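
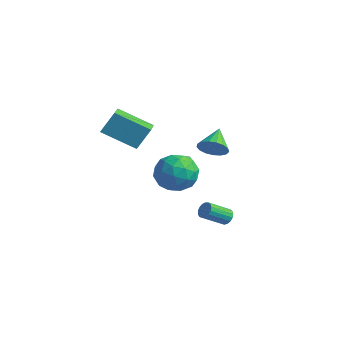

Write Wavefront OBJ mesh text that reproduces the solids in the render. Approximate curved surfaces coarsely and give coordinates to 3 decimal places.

v -3.214 -1.578 0.804
v -2.951 -0.862 2.002
v -4.234 -0.539 0.406
v -3.972 0.178 1.603
v -1.708 -0.478 -0.183
v -1.446 0.239 1.014
v -2.729 0.562 -0.582
v -2.466 1.278 0.616
v 2.594 1.67 -4.034
v 2.768 1.899 -3.624
v 2.44 0.739 -2.837
v 2.266 0.51 -3.246
v 2.537 1.96 -3.63
v 2.208 0.8 -2.843
v 2.318 1.955 -3.729
v 1.99 0.795 -2.941
v 2.164 1.885 -3.897
v 1.835 0.724 -3.11
v 2.107 1.765 -4.097
v 1.779 0.605 -3.309
v 2.162 1.624 -4.282
v 1.834 0.464 -3.494
v 2.317 1.493 -4.41
v 1.988 0.333 -3.623
v 2.534 1.403 -4.452
v 2.206 0.243 -3.665
v 2.766 1.374 -4.398
v 2.437 0.214 -3.611
v 2.958 1.413 -4.261
v 2.63 0.253 -3.474
v 3.066 1.511 -4.072
v 2.738 0.351 -3.284
v 3.067 1.645 -3.873
v 2.739 0.485 -3.086
v 2.959 1.785 -3.712
v 2.631 0.625 -2.925
v -3.305 4.192 -3.571
v -2.844 3.983 -3.788
v -3.575 2.848 -2.849
v -2.769 4.146 -3.457
v -2.944 4.33 -3.18
v -3.288 4.45 -3.086
v -3.64 4.449 -3.219
v -3.835 4.328 -3.517
v -3.782 4.143 -3.841
v -3.505 3.982 -4.038
v -3.135 3.918 -4.017
v 3.06 -1.503 1.571
v 4.018 -1.685 0.929
v 2.002 -2.275 0.211
v 2.96 -2.457 -0.431
v 2.789 -3.068 0.549
v 3.443 -2.591 1.39
v 2.577 -1.369 -0.25
v 3.231 -0.892 0.591
v 3.719 -1.603 -0.196
v 3.85 -2.652 0.298
v 2.17 -1.308 0.842
v 2.301 -2.357 1.336
v 3.632 -1.526 1.37
v 2.388 -2.434 -0.23
v 2.288 -2.793 0.346
v 2.851 -2.9 -0.031
v 3.294 -2.058 1.64
v 3.857 -2.166 1.263
v 3.135 -2.978 1.039
v 2.163 -1.794 -0.123
v 2.726 -1.902 -0.5
v 3.169 -1.06 1.171
v 3.732 -1.167 0.794
v 2.885 -0.982 0.101
v 4.019 -1.585 0.331
v 3.397 -2.039 -0.469
v 3.173 -1.399 -0.362
v 3.557 -1.119 0.132
v 4.096 -2.202 0.621
v 3.474 -2.655 -0.178
v 3.374 -3.014 0.398
v 3.758 -2.734 0.892
v 3.921 -2.153 -0.04
v 2.546 -1.305 1.318
v 1.924 -1.758 0.519
v 2.262 -1.226 0.248
v 2.646 -0.946 0.742
v 2.623 -1.921 1.609
v 2.001 -2.375 0.809
v 2.463 -2.841 1.008
v 2.847 -2.561 1.502
v 2.099 -1.807 1.18
v 1.025 2.151 0.015
v 1.758 2.5 0.188
v 0.335 3.209 0.805
v 1.646 2.678 -0.148
v 1.391 2.736 -0.448
v 1.052 2.66 -0.641
v 0.708 2.467 -0.684
v 0.436 2.202 -0.568
v 0.299 1.925 -0.317
v 0.328 1.7 0.009
v 0.518 1.579 0.336
v 0.823 1.589 0.59
v 1.175 1.727 0.712
v 1.492 1.963 0.674
v 1.703 2.242 0.485
f 2 4 1
f 5 2 1
f 1 4 3
f 3 5 1
f 2 8 4
f 6 2 5
f 6 8 2
f 4 8 3
f 7 5 3
f 3 8 7
f 7 6 5
f 8 6 7
f 10 9 13
f 10 13 11
f 11 13 14
f 11 14 12
f 13 9 15
f 13 15 14
f 14 15 16
f 14 16 12
f 15 9 17
f 15 17 16
f 16 17 18
f 16 18 12
f 17 9 19
f 17 19 18
f 18 19 20
f 18 20 12
f 19 9 21
f 19 21 20
f 20 21 22
f 20 22 12
f 21 9 23
f 21 23 22
f 22 23 24
f 22 24 12
f 23 9 25
f 23 25 24
f 24 25 26
f 24 26 12
f 25 9 27
f 25 27 26
f 26 27 28
f 26 28 12
f 27 9 29
f 27 29 28
f 28 29 30
f 28 30 12
f 29 9 31
f 29 31 30
f 30 31 32
f 30 32 12
f 31 9 33
f 31 33 32
f 32 33 34
f 32 34 12
f 33 9 35
f 33 35 34
f 34 35 36
f 34 36 12
f 35 9 10
f 35 10 36
f 36 10 11
f 36 11 12
f 38 37 40
f 38 40 39
f 40 37 41
f 40 41 39
f 41 37 42
f 41 42 39
f 42 37 43
f 42 43 39
f 43 37 44
f 43 44 39
f 44 37 45
f 44 45 39
f 45 37 46
f 45 46 39
f 46 37 47
f 46 47 39
f 47 37 38
f 47 38 39
f 48 85 64
f 85 59 88
f 64 88 53
f 85 88 64
f 48 64 60
f 64 53 65
f 60 65 49
f 64 65 60
f 48 60 69
f 60 49 70
f 69 70 55
f 60 70 69
f 48 69 81
f 69 55 84
f 81 84 58
f 69 84 81
f 48 81 85
f 81 58 89
f 85 89 59
f 81 89 85
f 49 65 76
f 65 53 79
f 76 79 57
f 65 79 76
f 53 88 66
f 88 59 87
f 66 87 52
f 88 87 66
f 59 89 86
f 89 58 82
f 86 82 50
f 89 82 86
f 58 84 83
f 84 55 71
f 83 71 54
f 84 71 83
f 55 70 75
f 70 49 72
f 75 72 56
f 70 72 75
f 51 77 63
f 77 57 78
f 63 78 52
f 77 78 63
f 51 63 61
f 63 52 62
f 61 62 50
f 63 62 61
f 51 61 68
f 61 50 67
f 68 67 54
f 61 67 68
f 51 68 73
f 68 54 74
f 73 74 56
f 68 74 73
f 51 73 77
f 73 56 80
f 77 80 57
f 73 80 77
f 52 78 66
f 78 57 79
f 66 79 53
f 78 79 66
f 50 62 86
f 62 52 87
f 86 87 59
f 62 87 86
f 54 67 83
f 67 50 82
f 83 82 58
f 67 82 83
f 56 74 75
f 74 54 71
f 75 71 55
f 74 71 75
f 57 80 76
f 80 56 72
f 76 72 49
f 80 72 76
f 91 90 93
f 91 93 92
f 93 90 94
f 93 94 92
f 94 90 95
f 94 95 92
f 95 90 96
f 95 96 92
f 96 90 97
f 96 97 92
f 97 90 98
f 97 98 92
f 98 90 99
f 98 99 92
f 99 90 100
f 99 100 92
f 100 90 101
f 100 101 92
f 101 90 102
f 101 102 92
f 102 90 103
f 102 103 92
f 103 90 104
f 103 104 92
f 104 90 91
f 104 91 92



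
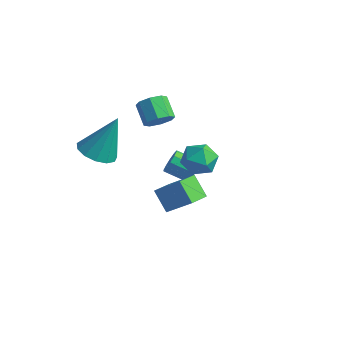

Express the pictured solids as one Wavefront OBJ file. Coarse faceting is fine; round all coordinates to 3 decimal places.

v 0.169 2.476 -2.739
v 0.487 2.395 -2.178
v -0.551 1.903 -1.66
v -0.869 1.984 -2.221
v 0.318 2.759 -2.173
v -0.72 2.267 -1.655
v 0.091 3.015 -2.384
v -0.947 2.523 -1.866
v -0.106 3.065 -2.731
v -1.144 2.573 -2.213
v -0.198 2.89 -3.081
v -1.236 2.398 -2.562
v -0.149 2.557 -3.3
v -1.187 2.065 -2.782
v 0.02 2.193 -3.305
v -1.018 1.701 -2.787
v 0.247 1.937 -3.094
v -0.791 1.445 -2.576
v 0.444 1.887 -2.747
v -0.594 1.395 -2.229
v 0.536 2.062 -2.398
v -0.502 1.57 -1.879
v 0.514 -0.286 2.729
v 0.933 0.258 2.911
v 0.085 0.689 3.574
v -0.334 0.146 3.391
v 0.639 0.362 2.466
v -0.21 0.794 3.129
v 0.272 0.087 2.175
v -0.577 0.519 2.838
v 0.046 -0.406 2.208
v -0.802 0.025 2.871
v 0.095 -0.829 2.546
v -0.753 -0.398 3.209
v 0.39 -0.934 2.991
v -0.459 -0.502 3.654
v 0.757 -0.659 3.282
v -0.092 -0.227 3.945
v 0.982 -0.165 3.249
v 0.134 0.266 3.912
v 2.628 0.724 0.685
v 3.196 0.494 1.35
v 1.904 -0.534 0.87
v 2.472 -0.764 1.535
v 1.887 -0.085 1.654
v 2.335 0.693 1.54
v 2.765 -0.733 0.68
v 3.213 0.045 0.566
v 3.281 -0.406 1.347
v 2.738 -0.005 1.949
v 2.362 -0.035 0.271
v 1.819 0.366 0.873
v -0.6 -3.065 1.838
v 0.015 -2.467 1.429
v -0.1 -2.235 3.802
v -0.456 -2.214 1.442
v -0.973 -2.23 1.58
v -1.371 -2.512 1.8
v -1.525 -2.969 2.033
v -1.385 -3.457 2.203
v -0.995 -3.82 2.258
v -0.48 -3.944 2.179
v -0.004 -3.788 1.992
v 0.284 -3.403 1.756
v 0.291 -2.911 1.546
v 2.792 -3.205 1.232
v 3.889 -2.85 2.253
v 2.726 -2.195 0.953
v 3.823 -1.841 1.973
v 3.617 -3.379 0.407
v 4.714 -3.025 1.427
v 3.551 -2.37 0.127
v 4.648 -2.015 1.148
f 2 1 5
f 2 5 3
f 3 5 6
f 3 6 4
f 5 1 7
f 5 7 6
f 6 7 8
f 6 8 4
f 7 1 9
f 7 9 8
f 8 9 10
f 8 10 4
f 9 1 11
f 9 11 10
f 10 11 12
f 10 12 4
f 11 1 13
f 11 13 12
f 12 13 14
f 12 14 4
f 13 1 15
f 13 15 14
f 14 15 16
f 14 16 4
f 15 1 17
f 15 17 16
f 16 17 18
f 16 18 4
f 17 1 19
f 17 19 18
f 18 19 20
f 18 20 4
f 19 1 21
f 19 21 20
f 20 21 22
f 20 22 4
f 21 1 2
f 21 2 22
f 22 2 3
f 22 3 4
f 24 23 27
f 24 27 25
f 25 27 28
f 25 28 26
f 27 23 29
f 27 29 28
f 28 29 30
f 28 30 26
f 29 23 31
f 29 31 30
f 30 31 32
f 30 32 26
f 31 23 33
f 31 33 32
f 32 33 34
f 32 34 26
f 33 23 35
f 33 35 34
f 34 35 36
f 34 36 26
f 35 23 37
f 35 37 36
f 36 37 38
f 36 38 26
f 37 23 39
f 37 39 38
f 38 39 40
f 38 40 26
f 39 23 24
f 39 24 40
f 40 24 25
f 40 25 26
f 41 52 46
f 41 46 42
f 41 42 48
f 41 48 51
f 41 51 52
f 42 46 50
f 46 52 45
f 52 51 43
f 51 48 47
f 48 42 49
f 44 50 45
f 44 45 43
f 44 43 47
f 44 47 49
f 44 49 50
f 45 50 46
f 43 45 52
f 47 43 51
f 49 47 48
f 50 49 42
f 54 53 56
f 54 56 55
f 56 53 57
f 56 57 55
f 57 53 58
f 57 58 55
f 58 53 59
f 58 59 55
f 59 53 60
f 59 60 55
f 60 53 61
f 60 61 55
f 61 53 62
f 61 62 55
f 62 53 63
f 62 63 55
f 63 53 64
f 63 64 55
f 64 53 65
f 64 65 55
f 65 53 54
f 65 54 55
f 67 69 66
f 70 67 66
f 66 69 68
f 68 70 66
f 67 73 69
f 71 67 70
f 71 73 67
f 69 73 68
f 72 70 68
f 68 73 72
f 72 71 70
f 73 71 72



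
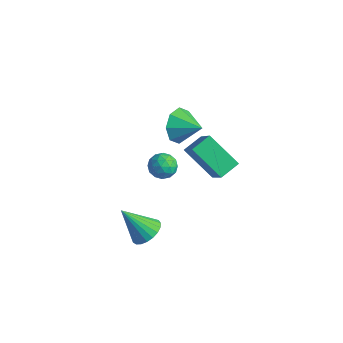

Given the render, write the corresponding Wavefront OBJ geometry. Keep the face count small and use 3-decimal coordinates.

v 1.202 -3.126 -1.076
v 1.71 -2.78 -0.596
v 0.338 -3.794 0.316
v 1.481 -2.552 -0.628
v 1.205 -2.423 -0.738
v 0.928 -2.416 -0.906
v 0.698 -2.532 -1.104
v 0.555 -2.75 -1.297
v 0.525 -3.033 -1.452
v 0.611 -3.333 -1.542
v 0.8 -3.596 -1.551
v 1.058 -3.779 -1.479
v 1.341 -3.848 -1.337
v 1.6 -3.793 -1.149
v 1.79 -3.622 -0.95
v 1.879 -3.366 -0.772
v 1.85 -3.068 -0.647
v -0.611 0.483 2.729
v -0.218 0.112 1.96
v 0.531 0.777 3.171
v -0.368 0.812 1.882
v -0.66 1.319 2.301
v -0.924 1.337 2.97
v -1.004 0.855 3.498
v -0.855 0.155 3.575
v -0.563 -0.352 3.157
v -0.299 -0.37 2.488
v -1.493 0.341 0.165
v -1.111 0.686 -0.331
v -1.249 -0.666 -0.349
v -0.867 -0.321 -0.845
v -0.631 -0.354 -0.171
v -0.782 0.269 0.147
v -1.578 -0.249 -0.827
v -1.729 0.374 -0.509
v -1.164 0.322 -0.944
v -0.578 0.257 -0.539
v -1.782 -0.237 -0.141
v -1.196 -0.302 0.264
v -1.323 0.602 -0.038
v -1.037 -0.582 -0.642
v -0.898 -0.601 -0.245
v -0.673 -0.399 -0.537
v -1.13 0.357 0.243
v -0.905 0.56 -0.049
v -0.623 -0.052 0.046
v -1.455 -0.54 -0.631
v -1.23 -0.337 -0.923
v -1.687 0.419 -0.143
v -1.462 0.621 -0.435
v -1.737 0.072 -0.726
v -1.13 0.591 -0.69
v -0.987 -0.001 -0.992
v -1.404 0.041 -0.981
v -1.493 0.407 -0.795
v -0.786 0.553 -0.452
v -0.642 -0.04 -0.753
v -0.504 -0.059 -0.357
v -0.592 0.307 -0.171
v -0.817 0.338 -0.812
v -1.718 0.06 0.073
v -1.574 -0.533 -0.228
v -1.768 -0.287 -0.509
v -1.856 0.079 -0.323
v -1.373 0.021 0.312
v -1.23 -0.571 0.01
v -0.867 -0.387 0.115
v -0.956 -0.021 0.301
v -1.543 -0.318 0.132
v -2.086 2.153 -1.319
v -2.002 3.155 -0.924
v -0.543 2.488 -2.498
v -0.459 3.49 -2.103
v -0.821 1.47 0.143
v -0.737 2.472 0.538
v 0.722 1.805 -1.036
v 0.806 2.807 -0.641
f 2 1 4
f 2 4 3
f 4 1 5
f 4 5 3
f 5 1 6
f 5 6 3
f 6 1 7
f 6 7 3
f 7 1 8
f 7 8 3
f 8 1 9
f 8 9 3
f 9 1 10
f 9 10 3
f 10 1 11
f 10 11 3
f 11 1 12
f 11 12 3
f 12 1 13
f 12 13 3
f 13 1 14
f 13 14 3
f 14 1 15
f 14 15 3
f 15 1 16
f 15 16 3
f 16 1 17
f 16 17 3
f 17 1 2
f 17 2 3
f 19 18 21
f 19 21 20
f 21 18 22
f 21 22 20
f 22 18 23
f 22 23 20
f 23 18 24
f 23 24 20
f 24 18 25
f 24 25 20
f 25 18 26
f 25 26 20
f 26 18 27
f 26 27 20
f 27 18 19
f 27 19 20
f 28 65 44
f 65 39 68
f 44 68 33
f 65 68 44
f 28 44 40
f 44 33 45
f 40 45 29
f 44 45 40
f 28 40 49
f 40 29 50
f 49 50 35
f 40 50 49
f 28 49 61
f 49 35 64
f 61 64 38
f 49 64 61
f 28 61 65
f 61 38 69
f 65 69 39
f 61 69 65
f 29 45 56
f 45 33 59
f 56 59 37
f 45 59 56
f 33 68 46
f 68 39 67
f 46 67 32
f 68 67 46
f 39 69 66
f 69 38 62
f 66 62 30
f 69 62 66
f 38 64 63
f 64 35 51
f 63 51 34
f 64 51 63
f 35 50 55
f 50 29 52
f 55 52 36
f 50 52 55
f 31 57 43
f 57 37 58
f 43 58 32
f 57 58 43
f 31 43 41
f 43 32 42
f 41 42 30
f 43 42 41
f 31 41 48
f 41 30 47
f 48 47 34
f 41 47 48
f 31 48 53
f 48 34 54
f 53 54 36
f 48 54 53
f 31 53 57
f 53 36 60
f 57 60 37
f 53 60 57
f 32 58 46
f 58 37 59
f 46 59 33
f 58 59 46
f 30 42 66
f 42 32 67
f 66 67 39
f 42 67 66
f 34 47 63
f 47 30 62
f 63 62 38
f 47 62 63
f 36 54 55
f 54 34 51
f 55 51 35
f 54 51 55
f 37 60 56
f 60 36 52
f 56 52 29
f 60 52 56
f 71 73 70
f 74 71 70
f 70 73 72
f 72 74 70
f 71 77 73
f 75 71 74
f 75 77 71
f 73 77 72
f 76 74 72
f 72 77 76
f 76 75 74
f 77 75 76



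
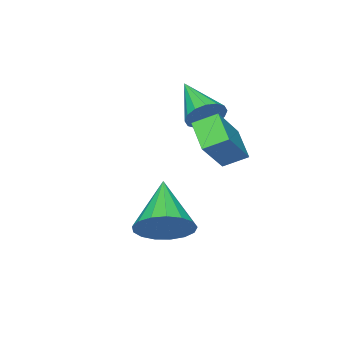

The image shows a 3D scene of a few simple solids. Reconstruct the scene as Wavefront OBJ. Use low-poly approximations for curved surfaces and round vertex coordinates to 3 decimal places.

v -0.908 0.45 0.697
v -0.608 0.715 1.343
v -1.532 -1.15 1.643
v -0.976 0.854 1.337
v -1.325 0.886 1.159
v -1.563 0.8 0.857
v -1.625 0.62 0.513
v -1.495 0.395 0.218
v -1.208 0.184 0.051
v -0.84 0.045 0.057
v -0.491 0.014 0.235
v -0.253 0.099 0.537
v -0.191 0.279 0.881
v -0.321 0.504 1.176
v -1.218 1.599 0.207
v 0.029 1.852 1.408
v -0.69 2.562 -0.544
v 0.557 2.815 0.658
v -0.657 0.945 -0.238
v 0.59 1.198 0.964
v -0.129 1.908 -0.988
v 1.118 2.161 0.213
v 2.934 2.279 -2.684
v 3.65 2.39 -1.952
v 1.746 1.061 -1.336
v 3.345 2.77 -1.877
v 2.946 3.038 -1.987
v 2.544 3.131 -2.257
v 2.231 3.03 -2.624
v 2.079 2.756 -3.005
v 2.123 2.373 -3.313
v 2.353 1.969 -3.476
v 2.716 1.635 -3.458
v 3.128 1.449 -3.262
v 3.496 1.453 -2.934
v 3.735 1.646 -2.549
v 3.791 1.985 -2.195
f 2 1 4
f 2 4 3
f 4 1 5
f 4 5 3
f 5 1 6
f 5 6 3
f 6 1 7
f 6 7 3
f 7 1 8
f 7 8 3
f 8 1 9
f 8 9 3
f 9 1 10
f 9 10 3
f 10 1 11
f 10 11 3
f 11 1 12
f 11 12 3
f 12 1 13
f 12 13 3
f 13 1 14
f 13 14 3
f 14 1 2
f 14 2 3
f 16 18 15
f 19 16 15
f 15 18 17
f 17 19 15
f 16 22 18
f 20 16 19
f 20 22 16
f 18 22 17
f 21 19 17
f 17 22 21
f 21 20 19
f 22 20 21
f 24 23 26
f 24 26 25
f 26 23 27
f 26 27 25
f 27 23 28
f 27 28 25
f 28 23 29
f 28 29 25
f 29 23 30
f 29 30 25
f 30 23 31
f 30 31 25
f 31 23 32
f 31 32 25
f 32 23 33
f 32 33 25
f 33 23 34
f 33 34 25
f 34 23 35
f 34 35 25
f 35 23 36
f 35 36 25
f 36 23 37
f 36 37 25
f 37 23 24
f 37 24 25



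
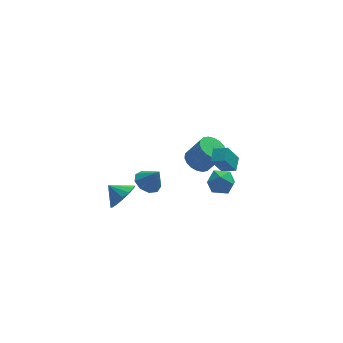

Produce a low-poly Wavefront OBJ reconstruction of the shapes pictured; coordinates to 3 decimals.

v 2.429 2.254 -2.456
v 3.111 1.865 -2.155
v 2.729 3.035 -2.124
v 3.41 2.646 -1.823
v 3.07 2.494 -3.597
v 3.751 2.105 -3.296
v 3.369 3.275 -3.265
v 4.051 2.886 -2.964
v -2.741 -1.738 -0.922
v -2.136 -1.126 -0.74
v -3.399 -1.262 -0.338
v -2.352 -0.972 -1.11
v -2.673 -1.023 -1.429
v -3.012 -1.266 -1.613
v -3.278 -1.635 -1.611
v -3.401 -2.032 -1.425
v -3.347 -2.351 -1.103
v -3.13 -2.505 -0.733
v -2.81 -2.454 -0.414
v -2.471 -2.211 -0.23
v -2.204 -1.842 -0.232
v -2.082 -1.445 -0.419
v 2.098 4.094 -3.978
v 2.768 4.478 -4.254
v 3.511 4.131 -2.939
v 2.842 3.746 -2.662
v 2.586 4.744 -4.082
v 3.33 4.397 -2.766
v 2.309 4.881 -3.889
v 3.052 4.534 -2.573
v 1.989 4.862 -3.713
v 2.732 4.515 -2.398
v 1.691 4.691 -3.59
v 2.435 4.344 -2.275
v 1.474 4.401 -3.544
v 2.217 4.054 -2.229
v 1.381 4.051 -3.583
v 2.124 3.704 -2.268
v 1.429 3.709 -3.701
v 2.172 3.362 -2.386
v 1.61 3.443 -3.874
v 2.354 3.096 -2.558
v 1.888 3.306 -4.067
v 2.631 2.959 -2.751
v 2.208 3.325 -4.242
v 2.951 2.978 -2.927
v 2.505 3.496 -4.365
v 3.249 3.149 -3.05
v 2.723 3.786 -4.411
v 3.466 3.439 -3.096
v 2.816 4.136 -4.372
v 3.559 3.789 -3.057
v 2.64 0.441 -2.955
v 3.285 0.238 -2.473
v 1.795 -0.038 -2.027
v 2.44 -0.241 -1.545
v 2.253 0.558 -1.674
v 2.775 0.854 -2.247
v 2.305 -0.654 -2.253
v 2.827 -0.358 -2.826
v 3.078 -0.439 -2.038
v 3.046 0.31 -1.681
v 2.034 -0.11 -2.819
v 2.002 0.639 -2.462
v -1.682 -2.881 1.11
v -1.307 -3.406 0.749
v -1.158 -3.179 2.09
v -1.047 -2.972 0.742
v -1.084 -2.495 0.908
v -1.401 -2.199 1.168
v -1.849 -2.221 1.401
v -2.22 -2.552 1.499
v -2.339 -3.037 1.414
v -2.15 -3.449 1.188
v -1.743 -3.595 0.925
f 2 4 1
f 5 2 1
f 1 4 3
f 3 5 1
f 2 8 4
f 6 2 5
f 6 8 2
f 4 8 3
f 7 5 3
f 3 8 7
f 7 6 5
f 8 6 7
f 10 9 12
f 10 12 11
f 12 9 13
f 12 13 11
f 13 9 14
f 13 14 11
f 14 9 15
f 14 15 11
f 15 9 16
f 15 16 11
f 16 9 17
f 16 17 11
f 17 9 18
f 17 18 11
f 18 9 19
f 18 19 11
f 19 9 20
f 19 20 11
f 20 9 21
f 20 21 11
f 21 9 22
f 21 22 11
f 22 9 10
f 22 10 11
f 24 23 27
f 24 27 25
f 25 27 28
f 25 28 26
f 27 23 29
f 27 29 28
f 28 29 30
f 28 30 26
f 29 23 31
f 29 31 30
f 30 31 32
f 30 32 26
f 31 23 33
f 31 33 32
f 32 33 34
f 32 34 26
f 33 23 35
f 33 35 34
f 34 35 36
f 34 36 26
f 35 23 37
f 35 37 36
f 36 37 38
f 36 38 26
f 37 23 39
f 37 39 38
f 38 39 40
f 38 40 26
f 39 23 41
f 39 41 40
f 40 41 42
f 40 42 26
f 41 23 43
f 41 43 42
f 42 43 44
f 42 44 26
f 43 23 45
f 43 45 44
f 44 45 46
f 44 46 26
f 45 23 47
f 45 47 46
f 46 47 48
f 46 48 26
f 47 23 49
f 47 49 48
f 48 49 50
f 48 50 26
f 49 23 51
f 49 51 50
f 50 51 52
f 50 52 26
f 51 23 24
f 51 24 52
f 52 24 25
f 52 25 26
f 53 64 58
f 53 58 54
f 53 54 60
f 53 60 63
f 53 63 64
f 54 58 62
f 58 64 57
f 64 63 55
f 63 60 59
f 60 54 61
f 56 62 57
f 56 57 55
f 56 55 59
f 56 59 61
f 56 61 62
f 57 62 58
f 55 57 64
f 59 55 63
f 61 59 60
f 62 61 54
f 66 65 68
f 66 68 67
f 68 65 69
f 68 69 67
f 69 65 70
f 69 70 67
f 70 65 71
f 70 71 67
f 71 65 72
f 71 72 67
f 72 65 73
f 72 73 67
f 73 65 74
f 73 74 67
f 74 65 75
f 74 75 67
f 75 65 66
f 75 66 67



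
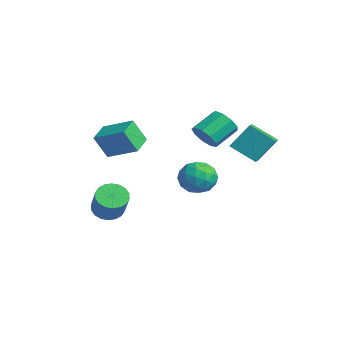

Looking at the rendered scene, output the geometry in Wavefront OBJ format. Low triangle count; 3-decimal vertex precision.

v -1.267 2.801 2.346
v -0.35 3.148 2.152
v -0.715 4.645 3.101
v -1.633 4.299 3.294
v -0.784 3.351 1.664
v -1.149 4.848 2.613
v -1.445 3.297 1.495
v -1.81 4.794 2.444
v -2.023 3.011 1.724
v -2.388 4.508 2.673
v -2.247 2.627 2.244
v -2.612 4.124 3.193
v -2.013 2.324 2.811
v -2.378 3.822 3.76
v -1.43 2.245 3.161
v -1.795 3.743 4.109
v -0.771 2.426 3.129
v -1.136 3.924 4.077
v -0.345 2.783 2.73
v -0.71 4.28 3.679
v -0.625 2.798 -1.591
v 0.338 2.229 -1.054
v -1.838 2.111 -0.146
v -0.875 1.542 0.391
v -0.942 2.781 0.391
v -0.192 3.205 -0.502
v -1.308 1.135 -0.698
v -0.558 1.559 -1.591
v -0.084 1.201 -0.502
v 0.142 2.218 0.171
v -1.642 2.122 -1.371
v -1.416 3.139 -0.698
v -0.037 2.574 -1.449
v -1.463 1.766 0.249
v -1.502 2.495 0.249
v -0.936 2.16 0.565
v -0.349 3.148 -1.125
v 0.217 2.813 -0.809
v -0.535 3.138 0.04
v -1.717 1.527 -0.391
v -1.151 1.192 -0.075
v -0.564 2.18 -1.765
v 0.002 1.845 -1.449
v -0.965 1.202 -1.24
v 0.281 1.635 -0.809
v -0.432 1.231 0.04
v -0.686 0.992 -0.6
v -0.246 1.241 -1.125
v 0.413 2.233 -0.413
v -0.299 1.829 0.436
v -0.339 2.558 0.436
v 0.102 2.807 -0.089
v 0.165 1.629 -0.089
v -1.201 2.511 -1.636
v -1.913 2.107 -0.787
v -1.602 1.533 -1.111
v -1.161 1.782 -1.636
v -1.068 3.109 -1.24
v -1.781 2.705 -0.391
v -1.254 3.099 -0.075
v -0.814 3.348 -0.6
v -1.665 2.711 -1.111
v -2.985 -2.519 0.962
v -3.188 -3.289 2.52
v -4.07 -1.515 1.316
v -4.273 -2.284 2.875
v -1.527 -1.236 1.785
v -1.73 -2.005 3.344
v -2.612 -0.231 2.14
v -2.815 -1.001 3.698
v 2.892 2.478 3.272
v 3.082 3.604 4.752
v 2.013 3.054 2.946
v 2.203 4.181 4.426
v 3.977 3.579 2.294
v 4.167 4.706 3.774
v 3.098 4.156 1.968
v 3.288 5.282 3.448
v -1.636 -3.041 -2.495
v -0.984 -2.457 -2.957
v 0.309 -2.676 -1.408
v -0.344 -3.259 -0.945
v -1.22 -2.171 -2.72
v 0.073 -2.39 -1.17
v -1.538 -2.057 -2.438
v -0.245 -2.276 -0.888
v -1.877 -2.138 -2.167
v -0.584 -2.357 -0.617
v -2.167 -2.397 -1.961
v -0.874 -2.616 -0.412
v -2.353 -2.784 -1.861
v -1.06 -3.003 -0.311
v -2.396 -3.222 -1.886
v -1.103 -3.441 -0.337
v -2.289 -3.624 -2.032
v -0.996 -3.843 -0.483
v -2.053 -3.91 -2.27
v -0.76 -4.129 -0.72
v -1.735 -4.024 -2.552
v -0.442 -4.243 -1.002
v -1.396 -3.943 -2.823
v -0.103 -4.162 -1.273
v -1.106 -3.684 -3.028
v 0.187 -3.903 -1.479
v -0.92 -3.297 -3.129
v 0.373 -3.516 -1.579
v -0.877 -2.859 -3.103
v 0.416 -3.078 -1.554
f 2 1 5
f 2 5 3
f 3 5 6
f 3 6 4
f 5 1 7
f 5 7 6
f 6 7 8
f 6 8 4
f 7 1 9
f 7 9 8
f 8 9 10
f 8 10 4
f 9 1 11
f 9 11 10
f 10 11 12
f 10 12 4
f 11 1 13
f 11 13 12
f 12 13 14
f 12 14 4
f 13 1 15
f 13 15 14
f 14 15 16
f 14 16 4
f 15 1 17
f 15 17 16
f 16 17 18
f 16 18 4
f 17 1 19
f 17 19 18
f 18 19 20
f 18 20 4
f 19 1 2
f 19 2 20
f 20 2 3
f 20 3 4
f 21 58 37
f 58 32 61
f 37 61 26
f 58 61 37
f 21 37 33
f 37 26 38
f 33 38 22
f 37 38 33
f 21 33 42
f 33 22 43
f 42 43 28
f 33 43 42
f 21 42 54
f 42 28 57
f 54 57 31
f 42 57 54
f 21 54 58
f 54 31 62
f 58 62 32
f 54 62 58
f 22 38 49
f 38 26 52
f 49 52 30
f 38 52 49
f 26 61 39
f 61 32 60
f 39 60 25
f 61 60 39
f 32 62 59
f 62 31 55
f 59 55 23
f 62 55 59
f 31 57 56
f 57 28 44
f 56 44 27
f 57 44 56
f 28 43 48
f 43 22 45
f 48 45 29
f 43 45 48
f 24 50 36
f 50 30 51
f 36 51 25
f 50 51 36
f 24 36 34
f 36 25 35
f 34 35 23
f 36 35 34
f 24 34 41
f 34 23 40
f 41 40 27
f 34 40 41
f 24 41 46
f 41 27 47
f 46 47 29
f 41 47 46
f 24 46 50
f 46 29 53
f 50 53 30
f 46 53 50
f 25 51 39
f 51 30 52
f 39 52 26
f 51 52 39
f 23 35 59
f 35 25 60
f 59 60 32
f 35 60 59
f 27 40 56
f 40 23 55
f 56 55 31
f 40 55 56
f 29 47 48
f 47 27 44
f 48 44 28
f 47 44 48
f 30 53 49
f 53 29 45
f 49 45 22
f 53 45 49
f 64 66 63
f 67 64 63
f 63 66 65
f 65 67 63
f 64 70 66
f 68 64 67
f 68 70 64
f 66 70 65
f 69 67 65
f 65 70 69
f 69 68 67
f 70 68 69
f 72 74 71
f 75 72 71
f 71 74 73
f 73 75 71
f 72 78 74
f 76 72 75
f 76 78 72
f 74 78 73
f 77 75 73
f 73 78 77
f 77 76 75
f 78 76 77
f 80 79 83
f 80 83 81
f 81 83 84
f 81 84 82
f 83 79 85
f 83 85 84
f 84 85 86
f 84 86 82
f 85 79 87
f 85 87 86
f 86 87 88
f 86 88 82
f 87 79 89
f 87 89 88
f 88 89 90
f 88 90 82
f 89 79 91
f 89 91 90
f 90 91 92
f 90 92 82
f 91 79 93
f 91 93 92
f 92 93 94
f 92 94 82
f 93 79 95
f 93 95 94
f 94 95 96
f 94 96 82
f 95 79 97
f 95 97 96
f 96 97 98
f 96 98 82
f 97 79 99
f 97 99 98
f 98 99 100
f 98 100 82
f 99 79 101
f 99 101 100
f 100 101 102
f 100 102 82
f 101 79 103
f 101 103 102
f 102 103 104
f 102 104 82
f 103 79 105
f 103 105 104
f 104 105 106
f 104 106 82
f 105 79 107
f 105 107 106
f 106 107 108
f 106 108 82
f 107 79 80
f 107 80 108
f 108 80 81
f 108 81 82



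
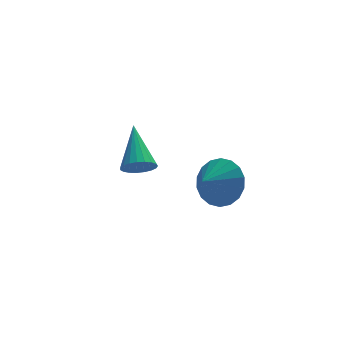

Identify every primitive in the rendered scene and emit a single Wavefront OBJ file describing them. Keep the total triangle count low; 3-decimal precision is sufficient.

v -0.258 -1.396 -1.512
v 0.451 -1.984 -0.968
v -1.082 -1.904 -0.988
v 0.393 -1.603 -0.688
v 0.206 -1.181 -0.572
v -0.073 -0.801 -0.641
v -0.388 -0.539 -0.883
v -0.678 -0.447 -1.25
v -0.885 -0.542 -1.668
v -0.967 -0.807 -2.055
v -0.91 -1.188 -2.335
v -0.723 -1.61 -2.451
v -0.444 -1.99 -2.382
v -0.128 -2.252 -2.14
v 0.161 -2.345 -1.773
v 0.368 -2.249 -1.355
v -2.39 2.089 -2.624
v -1.993 1.712 -2.172
v -2.17 3.791 -1.396
v -1.79 1.819 -2.358
v -1.691 1.974 -2.589
v -1.712 2.148 -2.827
v -1.852 2.312 -3.029
v -2.084 2.437 -3.161
v -2.369 2.502 -3.201
v -2.658 2.496 -3.14
v -2.901 2.42 -2.99
v -3.055 2.286 -2.777
v -3.094 2.118 -2.538
v -3.012 1.945 -2.313
v -2.822 1.797 -2.142
v -2.558 1.7 -2.054
v -2.264 1.67 -2.065
f 2 1 4
f 2 4 3
f 4 1 5
f 4 5 3
f 5 1 6
f 5 6 3
f 6 1 7
f 6 7 3
f 7 1 8
f 7 8 3
f 8 1 9
f 8 9 3
f 9 1 10
f 9 10 3
f 10 1 11
f 10 11 3
f 11 1 12
f 11 12 3
f 12 1 13
f 12 13 3
f 13 1 14
f 13 14 3
f 14 1 15
f 14 15 3
f 15 1 16
f 15 16 3
f 16 1 2
f 16 2 3
f 18 17 20
f 18 20 19
f 20 17 21
f 20 21 19
f 21 17 22
f 21 22 19
f 22 17 23
f 22 23 19
f 23 17 24
f 23 24 19
f 24 17 25
f 24 25 19
f 25 17 26
f 25 26 19
f 26 17 27
f 26 27 19
f 27 17 28
f 27 28 19
f 28 17 29
f 28 29 19
f 29 17 30
f 29 30 19
f 30 17 31
f 30 31 19
f 31 17 32
f 31 32 19
f 32 17 33
f 32 33 19
f 33 17 18
f 33 18 19



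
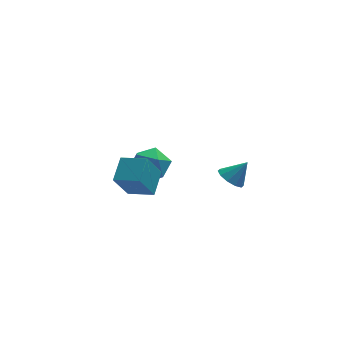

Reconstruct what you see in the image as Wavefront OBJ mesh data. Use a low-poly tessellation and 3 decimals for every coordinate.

v -1.34 -4.231 3.544
v -0.884 -3.261 4.167
v -2.318 -3.604 3.284
v -1.862 -2.634 3.907
v -0.678 -3.726 2.273
v -0.222 -2.756 2.896
v -1.656 -3.099 2.013
v -1.2 -2.129 2.636
v -0.211 2.567 -0.695
v 0.577 2.784 -0.084
v -0.457 1.156 0.124
v 0.331 1.373 0.735
v -0.526 1.923 0.792
v -0.374 2.796 0.286
v 0.494 1.144 -0.246
v 0.646 2.017 -0.752
v 1.012 1.905 0.193
v 0.382 2.386 0.835
v -0.262 1.554 -0.795
v -0.892 2.035 -0.153
v 3.079 -0.753 0.703
v 3.433 -1.286 0.444
v 3.801 -0.707 1.597
v 3.603 -0.927 0.289
v 3.573 -0.502 0.292
v 3.354 -0.172 0.451
v 3.031 -0.064 0.707
v 2.725 -0.22 0.961
v 2.555 -0.578 1.117
v 2.585 -1.004 1.114
v 2.804 -1.333 0.954
v 3.128 -1.441 0.699
f 2 4 1
f 5 2 1
f 1 4 3
f 3 5 1
f 2 8 4
f 6 2 5
f 6 8 2
f 4 8 3
f 7 5 3
f 3 8 7
f 7 6 5
f 8 6 7
f 9 20 14
f 9 14 10
f 9 10 16
f 9 16 19
f 9 19 20
f 10 14 18
f 14 20 13
f 20 19 11
f 19 16 15
f 16 10 17
f 12 18 13
f 12 13 11
f 12 11 15
f 12 15 17
f 12 17 18
f 13 18 14
f 11 13 20
f 15 11 19
f 17 15 16
f 18 17 10
f 22 21 24
f 22 24 23
f 24 21 25
f 24 25 23
f 25 21 26
f 25 26 23
f 26 21 27
f 26 27 23
f 27 21 28
f 27 28 23
f 28 21 29
f 28 29 23
f 29 21 30
f 29 30 23
f 30 21 31
f 30 31 23
f 31 21 32
f 31 32 23
f 32 21 22
f 32 22 23



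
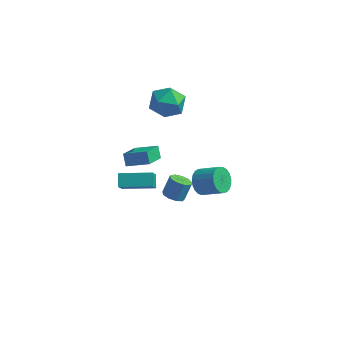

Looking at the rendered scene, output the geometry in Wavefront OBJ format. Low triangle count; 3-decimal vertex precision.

v -0.35 -0.9 -1.971
v -0.026 -0.411 -2.334
v 0.234 0.189 -1.292
v -0.09 -0.3 -0.929
v -0.482 -0.3 -2.284
v -0.222 0.301 -1.242
v -0.876 -0.469 -2.087
v -0.616 0.131 -1.046
v -1.024 -0.841 -1.836
v -0.764 -0.24 -0.795
v -0.857 -1.24 -1.648
v -0.596 -0.64 -0.607
v -0.452 -1.48 -1.611
v -0.192 -0.88 -0.569
v 0 -1.449 -1.742
v 0.26 -0.849 -0.701
v 0.289 -1.161 -1.98
v 0.549 -0.561 -0.939
v 0.278 -0.751 -2.214
v 0.539 -0.151 -1.172
v -3.225 -2.145 -0.729
v -3.457 -1.468 -0.184
v -3.397 -1.091 -2.115
v -3.629 -0.413 -1.57
v -1.331 -1.627 -0.57
v -1.563 -0.949 -0.025
v -1.503 -0.572 -1.956
v -1.735 0.105 -1.411
v -2.285 4.399 2.617
v -1.189 3.942 2.569
v -3.011 2.718 2.031
v -1.915 2.261 1.983
v -2.403 2.526 3.034
v -1.955 3.565 3.396
v -2.245 3.095 1.204
v -1.797 4.134 1.566
v -1.165 3.136 1.696
v -1.262 2.784 2.827
v -2.938 3.876 1.773
v -3.035 3.524 2.904
v -4.427 2.473 -4.021
v -4.743 2.925 -3.336
v -4.233 3.982 -4.926
v -4.55 4.434 -4.241
v -2.99 2.626 -3.459
v -3.307 3.078 -2.774
v -2.797 4.135 -4.364
v -3.113 4.587 -3.679
v 2.098 -3.581 3.194
v 2.518 -3.595 2.49
v 3.742 -3.692 3.222
v 3.322 -3.679 3.926
v 2.504 -3.261 2.558
v 3.728 -3.359 3.29
v 2.42 -2.982 2.736
v 3.644 -3.08 3.468
v 2.28 -2.807 2.993
v 3.504 -2.905 3.725
v 2.109 -2.766 3.285
v 3.333 -2.864 4.017
v 1.935 -2.866 3.561
v 3.16 -2.964 4.293
v 1.79 -3.089 3.774
v 3.015 -3.187 4.506
v 1.698 -3.398 3.886
v 2.923 -3.496 4.618
v 1.676 -3.738 3.879
v 2.9 -3.836 4.611
v 1.726 -4.051 3.754
v 2.95 -4.149 4.486
v 1.84 -4.283 3.531
v 3.065 -4.381 4.263
v 1.999 -4.393 3.251
v 3.224 -4.491 3.982
v 2.175 -4.363 2.96
v 3.4 -4.461 3.692
v 2.338 -4.198 2.71
v 3.562 -4.296 3.442
v 2.459 -3.926 2.544
v 3.683 -4.024 3.276
f 2 1 5
f 2 5 3
f 3 5 6
f 3 6 4
f 5 1 7
f 5 7 6
f 6 7 8
f 6 8 4
f 7 1 9
f 7 9 8
f 8 9 10
f 8 10 4
f 9 1 11
f 9 11 10
f 10 11 12
f 10 12 4
f 11 1 13
f 11 13 12
f 12 13 14
f 12 14 4
f 13 1 15
f 13 15 14
f 14 15 16
f 14 16 4
f 15 1 17
f 15 17 16
f 16 17 18
f 16 18 4
f 17 1 19
f 17 19 18
f 18 19 20
f 18 20 4
f 19 1 2
f 19 2 20
f 20 2 3
f 20 3 4
f 22 24 21
f 25 22 21
f 21 24 23
f 23 25 21
f 22 28 24
f 26 22 25
f 26 28 22
f 24 28 23
f 27 25 23
f 23 28 27
f 27 26 25
f 28 26 27
f 29 40 34
f 29 34 30
f 29 30 36
f 29 36 39
f 29 39 40
f 30 34 38
f 34 40 33
f 40 39 31
f 39 36 35
f 36 30 37
f 32 38 33
f 32 33 31
f 32 31 35
f 32 35 37
f 32 37 38
f 33 38 34
f 31 33 40
f 35 31 39
f 37 35 36
f 38 37 30
f 42 44 41
f 45 42 41
f 41 44 43
f 43 45 41
f 42 48 44
f 46 42 45
f 46 48 42
f 44 48 43
f 47 45 43
f 43 48 47
f 47 46 45
f 48 46 47
f 50 49 53
f 50 53 51
f 51 53 54
f 51 54 52
f 53 49 55
f 53 55 54
f 54 55 56
f 54 56 52
f 55 49 57
f 55 57 56
f 56 57 58
f 56 58 52
f 57 49 59
f 57 59 58
f 58 59 60
f 58 60 52
f 59 49 61
f 59 61 60
f 60 61 62
f 60 62 52
f 61 49 63
f 61 63 62
f 62 63 64
f 62 64 52
f 63 49 65
f 63 65 64
f 64 65 66
f 64 66 52
f 65 49 67
f 65 67 66
f 66 67 68
f 66 68 52
f 67 49 69
f 67 69 68
f 68 69 70
f 68 70 52
f 69 49 71
f 69 71 70
f 70 71 72
f 70 72 52
f 71 49 73
f 71 73 72
f 72 73 74
f 72 74 52
f 73 49 75
f 73 75 74
f 74 75 76
f 74 76 52
f 75 49 77
f 75 77 76
f 76 77 78
f 76 78 52
f 77 49 79
f 77 79 78
f 78 79 80
f 78 80 52
f 79 49 50
f 79 50 80
f 80 50 51
f 80 51 52



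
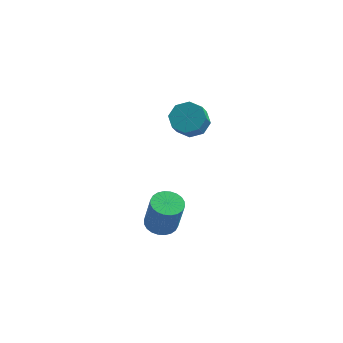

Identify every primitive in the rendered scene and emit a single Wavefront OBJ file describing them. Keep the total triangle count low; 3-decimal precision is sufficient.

v -0.602 0.15 2.118
v 0.329 0.259 2.184
v 0.354 -0.521 3.109
v -0.578 -0.63 3.042
v -0.033 0.729 2.591
v -0.008 -0.051 3.516
v -0.728 0.86 2.72
v -0.704 0.08 3.645
v -1.35 0.576 2.497
v -1.325 -0.204 3.421
v -1.534 0.041 2.051
v -1.509 -0.739 2.976
v -1.172 -0.429 1.644
v -1.147 -1.209 2.569
v -0.476 -0.56 1.515
v -0.452 -1.34 2.44
v 0.145 -0.276 1.739
v 0.17 -1.056 2.663
v -1.482 -1.92 -4.294
v -0.771 -1.444 -4.38
v -0.306 -1.784 -2.412
v -1.018 -2.26 -2.326
v -0.995 -1.212 -4.287
v -0.53 -1.551 -2.319
v -1.293 -1.087 -4.195
v -0.828 -1.427 -2.227
v -1.619 -1.09 -4.118
v -1.154 -1.429 -2.151
v -1.925 -1.218 -4.068
v -1.46 -1.558 -2.1
v -2.164 -1.454 -4.052
v -1.699 -1.794 -2.085
v -2.298 -1.761 -4.073
v -1.833 -2.1 -2.106
v -2.309 -2.091 -4.128
v -1.844 -2.431 -2.161
v -2.194 -2.396 -4.208
v -1.729 -2.736 -2.24
v -1.97 -2.629 -4.301
v -1.505 -2.968 -2.333
v -1.672 -2.753 -4.393
v -1.207 -3.093 -2.425
v -1.346 -2.751 -4.469
v -0.881 -3.09 -2.502
v -1.04 -2.622 -4.52
v -0.575 -2.962 -2.552
v -0.801 -2.386 -4.535
v -0.336 -2.726 -2.568
v -0.667 -2.08 -4.514
v -0.202 -2.419 -2.547
v -0.656 -1.749 -4.459
v -0.191 -2.089 -2.492
f 2 1 5
f 2 5 3
f 3 5 6
f 3 6 4
f 5 1 7
f 5 7 6
f 6 7 8
f 6 8 4
f 7 1 9
f 7 9 8
f 8 9 10
f 8 10 4
f 9 1 11
f 9 11 10
f 10 11 12
f 10 12 4
f 11 1 13
f 11 13 12
f 12 13 14
f 12 14 4
f 13 1 15
f 13 15 14
f 14 15 16
f 14 16 4
f 15 1 17
f 15 17 16
f 16 17 18
f 16 18 4
f 17 1 2
f 17 2 18
f 18 2 3
f 18 3 4
f 20 19 23
f 20 23 21
f 21 23 24
f 21 24 22
f 23 19 25
f 23 25 24
f 24 25 26
f 24 26 22
f 25 19 27
f 25 27 26
f 26 27 28
f 26 28 22
f 27 19 29
f 27 29 28
f 28 29 30
f 28 30 22
f 29 19 31
f 29 31 30
f 30 31 32
f 30 32 22
f 31 19 33
f 31 33 32
f 32 33 34
f 32 34 22
f 33 19 35
f 33 35 34
f 34 35 36
f 34 36 22
f 35 19 37
f 35 37 36
f 36 37 38
f 36 38 22
f 37 19 39
f 37 39 38
f 38 39 40
f 38 40 22
f 39 19 41
f 39 41 40
f 40 41 42
f 40 42 22
f 41 19 43
f 41 43 42
f 42 43 44
f 42 44 22
f 43 19 45
f 43 45 44
f 44 45 46
f 44 46 22
f 45 19 47
f 45 47 46
f 46 47 48
f 46 48 22
f 47 19 49
f 47 49 48
f 48 49 50
f 48 50 22
f 49 19 51
f 49 51 50
f 50 51 52
f 50 52 22
f 51 19 20
f 51 20 52
f 52 20 21
f 52 21 22



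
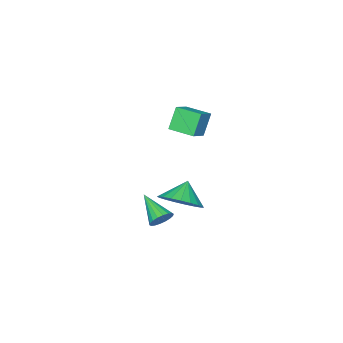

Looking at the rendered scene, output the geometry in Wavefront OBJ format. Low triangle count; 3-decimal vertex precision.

v 1.879 -1.073 2.188
v 1.313 -1.165 3.231
v 1.616 0.097 2.148
v 1.049 0.005 3.191
v 2.731 -0.865 2.669
v 2.164 -0.957 3.712
v 2.467 0.305 2.629
v 1.901 0.213 3.672
v 3.174 -0.86 -2.87
v 3.35 -0.608 -2.366
v 2.866 -2.2 -2.09
v 3.093 -0.553 -2.373
v 2.853 -0.558 -2.477
v 2.676 -0.624 -2.66
v 2.597 -0.736 -2.884
v 2.633 -0.873 -3.105
v 2.776 -1.007 -3.28
v 2.998 -1.113 -3.373
v 3.254 -1.168 -3.367
v 3.495 -1.162 -3.262
v 3.672 -1.097 -3.079
v 3.75 -0.984 -2.855
v 3.715 -0.847 -2.634
v 3.572 -0.713 -2.46
v 2.622 -0.281 -1.74
v 3.413 -0.545 -1.119
v 1.878 -0.539 -0.9
v 3.367 -0.125 -1.031
v 3.191 0.269 -1.066
v 2.918 0.568 -1.217
v 2.592 0.72 -1.458
v 2.272 0.698 -1.748
v 2.013 0.508 -2.037
v 1.858 0.181 -2.274
v 1.836 -0.226 -2.419
v 1.949 -0.643 -2.446
v 2.179 -0.997 -2.351
v 2.485 -1.227 -2.15
v 2.815 -1.294 -1.879
v 3.111 -1.185 -1.583
v 3.323 -0.921 -1.314
f 2 4 1
f 5 2 1
f 1 4 3
f 3 5 1
f 2 8 4
f 6 2 5
f 6 8 2
f 4 8 3
f 7 5 3
f 3 8 7
f 7 6 5
f 8 6 7
f 10 9 12
f 10 12 11
f 12 9 13
f 12 13 11
f 13 9 14
f 13 14 11
f 14 9 15
f 14 15 11
f 15 9 16
f 15 16 11
f 16 9 17
f 16 17 11
f 17 9 18
f 17 18 11
f 18 9 19
f 18 19 11
f 19 9 20
f 19 20 11
f 20 9 21
f 20 21 11
f 21 9 22
f 21 22 11
f 22 9 23
f 22 23 11
f 23 9 24
f 23 24 11
f 24 9 10
f 24 10 11
f 26 25 28
f 26 28 27
f 28 25 29
f 28 29 27
f 29 25 30
f 29 30 27
f 30 25 31
f 30 31 27
f 31 25 32
f 31 32 27
f 32 25 33
f 32 33 27
f 33 25 34
f 33 34 27
f 34 25 35
f 34 35 27
f 35 25 36
f 35 36 27
f 36 25 37
f 36 37 27
f 37 25 38
f 37 38 27
f 38 25 39
f 38 39 27
f 39 25 40
f 39 40 27
f 40 25 41
f 40 41 27
f 41 25 26
f 41 26 27



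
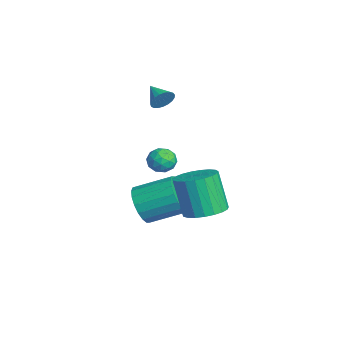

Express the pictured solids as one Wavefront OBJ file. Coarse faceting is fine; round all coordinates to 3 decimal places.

v -0.75 3.312 -1.057
v -0.106 3.196 -0.951
v -0.954 2.264 -0.969
v -0.31 2.148 -0.863
v -0.669 2.465 -0.406
v -0.543 3.113 -0.46
v -0.517 2.347 -1.46
v -0.391 2.995 -1.514
v 0.038 2.599 -1.2
v -0.057 2.672 -0.548
v -1.003 2.788 -1.372
v -1.098 2.861 -0.72
v -0.41 3.346 -1.012
v -0.65 2.114 -0.908
v -0.861 2.3 -0.64
v -0.483 2.232 -0.577
v -0.667 3.297 -0.723
v -0.289 3.229 -0.661
v -0.62 2.799 -0.34
v -0.771 2.231 -1.259
v -0.393 2.163 -1.197
v -0.577 3.228 -1.343
v -0.199 3.16 -1.28
v -0.44 2.661 -1.58
v 0.053 2.927 -1.096
v -0.067 2.311 -1.044
v -0.189 2.428 -1.395
v -0.114 2.809 -1.427
v -0.003 2.97 -0.713
v -0.123 2.354 -0.661
v -0.334 2.54 -0.392
v -0.26 2.921 -0.424
v 0.082 2.619 -0.859
v -0.937 3.106 -1.259
v -1.057 2.49 -1.207
v -0.8 2.539 -1.496
v -0.726 2.92 -1.528
v -0.993 3.149 -0.876
v -1.113 2.533 -0.824
v -0.946 2.651 -0.493
v -0.871 3.032 -0.525
v -1.142 2.841 -1.061
v -1.501 2.921 1.996
v -1.226 2.751 2.466
v -2.399 2.539 2.384
v -1.294 2.971 2.525
v -1.398 3.181 2.493
v -1.519 3.347 2.375
v -1.638 3.439 2.192
v -1.732 3.442 1.974
v -1.787 3.354 1.761
v -1.792 3.192 1.588
v -1.747 2.983 1.486
v -1.66 2.763 1.472
v -1.545 2.571 1.549
v -1.422 2.439 1.703
v -1.313 2.391 1.908
v -1.237 2.434 2.128
v -1.206 2.561 2.326
v 2.408 4.02 -2.29
v 3.258 4.223 -1.971
v 2.681 3.904 -0.231
v 1.832 3.7 -0.55
v 3.085 4.569 -1.965
v 2.508 4.249 -0.225
v 2.795 4.82 -2.015
v 2.218 4.5 -0.275
v 2.438 4.932 -2.112
v 1.861 4.613 -0.373
v 2.076 4.887 -2.241
v 1.499 4.567 -0.501
v 1.771 4.692 -2.377
v 1.195 4.372 -0.638
v 1.577 4.38 -2.499
v 1 4.061 -0.76
v 1.526 4.006 -2.584
v 0.95 3.687 -0.845
v 1.628 3.635 -2.619
v 1.052 3.316 -0.879
v 1.865 3.33 -2.596
v 1.288 3.011 -0.857
v 2.196 3.144 -2.521
v 1.619 2.825 -0.782
v 2.563 3.11 -2.405
v 1.987 2.791 -0.666
v 2.904 3.233 -2.27
v 2.327 2.914 -0.531
v 3.159 3.492 -2.138
v 2.582 3.173 -0.399
v 3.284 3.842 -2.032
v 2.708 3.523 -0.293
v -0.148 1.824 -3.296
v 0.26 1.39 -2.543
v 0.597 2.942 -1.832
v 0.188 3.376 -2.584
v 0.588 1.443 -2.812
v 0.925 2.994 -2.101
v 0.77 1.57 -3.177
v 1.107 3.122 -2.466
v 0.77 1.748 -3.565
v 1.107 3.3 -2.854
v 0.588 1.941 -3.9
v 0.925 3.493 -3.189
v 0.26 2.111 -4.116
v 0.597 3.663 -3.404
v -0.149 2.224 -4.168
v 0.188 3.776 -3.457
v -0.557 2.258 -4.048
v -0.22 3.81 -3.337
v -0.885 2.206 -3.779
v -0.548 3.757 -3.068
v -1.067 2.078 -3.414
v -0.73 3.63 -2.703
v -1.067 1.9 -3.026
v -0.73 3.452 -2.315
v -0.885 1.707 -2.691
v -0.548 3.259 -1.98
v -0.557 1.537 -2.476
v -0.22 3.089 -1.764
v -0.148 1.424 -2.423
v 0.189 2.976 -1.712
f 1 38 17
f 38 12 41
f 17 41 6
f 38 41 17
f 1 17 13
f 17 6 18
f 13 18 2
f 17 18 13
f 1 13 22
f 13 2 23
f 22 23 8
f 13 23 22
f 1 22 34
f 22 8 37
f 34 37 11
f 22 37 34
f 1 34 38
f 34 11 42
f 38 42 12
f 34 42 38
f 2 18 29
f 18 6 32
f 29 32 10
f 18 32 29
f 6 41 19
f 41 12 40
f 19 40 5
f 41 40 19
f 12 42 39
f 42 11 35
f 39 35 3
f 42 35 39
f 11 37 36
f 37 8 24
f 36 24 7
f 37 24 36
f 8 23 28
f 23 2 25
f 28 25 9
f 23 25 28
f 4 30 16
f 30 10 31
f 16 31 5
f 30 31 16
f 4 16 14
f 16 5 15
f 14 15 3
f 16 15 14
f 4 14 21
f 14 3 20
f 21 20 7
f 14 20 21
f 4 21 26
f 21 7 27
f 26 27 9
f 21 27 26
f 4 26 30
f 26 9 33
f 30 33 10
f 26 33 30
f 5 31 19
f 31 10 32
f 19 32 6
f 31 32 19
f 3 15 39
f 15 5 40
f 39 40 12
f 15 40 39
f 7 20 36
f 20 3 35
f 36 35 11
f 20 35 36
f 9 27 28
f 27 7 24
f 28 24 8
f 27 24 28
f 10 33 29
f 33 9 25
f 29 25 2
f 33 25 29
f 44 43 46
f 44 46 45
f 46 43 47
f 46 47 45
f 47 43 48
f 47 48 45
f 48 43 49
f 48 49 45
f 49 43 50
f 49 50 45
f 50 43 51
f 50 51 45
f 51 43 52
f 51 52 45
f 52 43 53
f 52 53 45
f 53 43 54
f 53 54 45
f 54 43 55
f 54 55 45
f 55 43 56
f 55 56 45
f 56 43 57
f 56 57 45
f 57 43 58
f 57 58 45
f 58 43 59
f 58 59 45
f 59 43 44
f 59 44 45
f 61 60 64
f 61 64 62
f 62 64 65
f 62 65 63
f 64 60 66
f 64 66 65
f 65 66 67
f 65 67 63
f 66 60 68
f 66 68 67
f 67 68 69
f 67 69 63
f 68 60 70
f 68 70 69
f 69 70 71
f 69 71 63
f 70 60 72
f 70 72 71
f 71 72 73
f 71 73 63
f 72 60 74
f 72 74 73
f 73 74 75
f 73 75 63
f 74 60 76
f 74 76 75
f 75 76 77
f 75 77 63
f 76 60 78
f 76 78 77
f 77 78 79
f 77 79 63
f 78 60 80
f 78 80 79
f 79 80 81
f 79 81 63
f 80 60 82
f 80 82 81
f 81 82 83
f 81 83 63
f 82 60 84
f 82 84 83
f 83 84 85
f 83 85 63
f 84 60 86
f 84 86 85
f 85 86 87
f 85 87 63
f 86 60 88
f 86 88 87
f 87 88 89
f 87 89 63
f 88 60 90
f 88 90 89
f 89 90 91
f 89 91 63
f 90 60 61
f 90 61 91
f 91 61 62
f 91 62 63
f 93 92 96
f 93 96 94
f 94 96 97
f 94 97 95
f 96 92 98
f 96 98 97
f 97 98 99
f 97 99 95
f 98 92 100
f 98 100 99
f 99 100 101
f 99 101 95
f 100 92 102
f 100 102 101
f 101 102 103
f 101 103 95
f 102 92 104
f 102 104 103
f 103 104 105
f 103 105 95
f 104 92 106
f 104 106 105
f 105 106 107
f 105 107 95
f 106 92 108
f 106 108 107
f 107 108 109
f 107 109 95
f 108 92 110
f 108 110 109
f 109 110 111
f 109 111 95
f 110 92 112
f 110 112 111
f 111 112 113
f 111 113 95
f 112 92 114
f 112 114 113
f 113 114 115
f 113 115 95
f 114 92 116
f 114 116 115
f 115 116 117
f 115 117 95
f 116 92 118
f 116 118 117
f 117 118 119
f 117 119 95
f 118 92 120
f 118 120 119
f 119 120 121
f 119 121 95
f 120 92 93
f 120 93 121
f 121 93 94
f 121 94 95



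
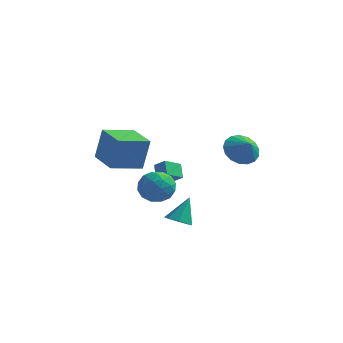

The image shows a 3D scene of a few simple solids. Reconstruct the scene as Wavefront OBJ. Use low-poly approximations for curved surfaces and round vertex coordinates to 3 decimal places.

v -1.613 -4.151 0.847
v -1.275 -3.946 2.706
v -3.045 -2.939 0.974
v -2.707 -2.734 2.833
v -0.473 -2.766 0.487
v -0.135 -2.561 2.346
v -1.905 -1.554 0.614
v -1.567 -1.349 2.473
v -1.591 3.341 -1.975
v -2.123 2.424 -1.48
v -0.911 3.201 -1.502
v -1.443 2.284 -1.008
v -1.217 2.736 -2.692
v -1.749 1.819 -2.198
v -0.537 2.596 -2.22
v -1.069 1.679 -1.725
v 2.406 3.57 -0.054
v 3.231 4.032 -0.554
v 3.114 3.07 0.654
v 3.105 4.369 -0.19
v 2.818 4.523 0.205
v 2.436 4.458 0.541
v 2.048 4.19 0.741
v 1.742 3.78 0.758
v 1.587 3.322 0.589
v 1.621 2.921 0.273
v 1.834 2.668 -0.118
v 2.178 2.622 -0.495
v 2.574 2.793 -0.771
v 2.932 3.142 -0.882
v 3.169 3.589 -0.804
v 1.136 -1.999 -3.278
v 1.817 -1.806 -3.527
v 1.404 -1.141 -1.882
v 1.412 -1.429 -3.681
v 0.846 -1.386 -3.599
v 0.449 -1.702 -3.329
v 0.456 -2.191 -3.029
v 0.86 -2.568 -2.876
v 1.427 -2.611 -2.958
v 1.823 -2.295 -3.227
v -0.723 1.324 -2.641
v -0.111 0.474 -2.327
v -2.169 0.506 -2.033
v -1.557 -0.344 -1.719
v -1.469 0.616 -1.201
v -0.575 1.121 -1.577
v -1.705 -0.141 -2.783
v -0.811 0.364 -3.159
v -0.718 -0.431 -2.414
v -0.571 0.037 -1.437
v -1.709 0.943 -2.923
v -1.562 1.411 -1.946
v -0.29 0.971 -2.537
v -1.99 0.009 -1.823
v -1.938 0.573 -1.519
v -1.578 0.074 -1.334
v -0.563 1.351 -2.097
v -0.203 0.852 -1.912
v -1.001 0.935 -1.25
v -2.077 0.128 -2.448
v -1.717 -0.371 -2.263
v -0.702 0.906 -3.026
v -0.342 0.407 -2.841
v -1.279 0.045 -3.11
v -0.287 -0.061 -2.404
v -1.137 -0.541 -2.046
v -1.224 -0.422 -2.672
v -0.699 -0.125 -2.893
v -0.201 0.214 -1.829
v -1.051 -0.266 -1.472
v -0.999 0.298 -1.168
v -0.473 0.595 -1.389
v -0.557 -0.318 -1.881
v -1.229 1.246 -2.888
v -2.079 0.766 -2.531
v -1.807 0.385 -2.971
v -1.281 0.682 -3.192
v -1.143 1.521 -2.314
v -1.993 1.041 -1.956
v -1.581 1.105 -1.467
v -1.056 1.402 -1.688
v -1.723 1.298 -2.479
f 2 4 1
f 5 2 1
f 1 4 3
f 3 5 1
f 2 8 4
f 6 2 5
f 6 8 2
f 4 8 3
f 7 5 3
f 3 8 7
f 7 6 5
f 8 6 7
f 10 12 9
f 13 10 9
f 9 12 11
f 11 13 9
f 10 16 12
f 14 10 13
f 14 16 10
f 12 16 11
f 15 13 11
f 11 16 15
f 15 14 13
f 16 14 15
f 18 17 20
f 18 20 19
f 20 17 21
f 20 21 19
f 21 17 22
f 21 22 19
f 22 17 23
f 22 23 19
f 23 17 24
f 23 24 19
f 24 17 25
f 24 25 19
f 25 17 26
f 25 26 19
f 26 17 27
f 26 27 19
f 27 17 28
f 27 28 19
f 28 17 29
f 28 29 19
f 29 17 30
f 29 30 19
f 30 17 31
f 30 31 19
f 31 17 18
f 31 18 19
f 33 32 35
f 33 35 34
f 35 32 36
f 35 36 34
f 36 32 37
f 36 37 34
f 37 32 38
f 37 38 34
f 38 32 39
f 38 39 34
f 39 32 40
f 39 40 34
f 40 32 41
f 40 41 34
f 41 32 33
f 41 33 34
f 42 79 58
f 79 53 82
f 58 82 47
f 79 82 58
f 42 58 54
f 58 47 59
f 54 59 43
f 58 59 54
f 42 54 63
f 54 43 64
f 63 64 49
f 54 64 63
f 42 63 75
f 63 49 78
f 75 78 52
f 63 78 75
f 42 75 79
f 75 52 83
f 79 83 53
f 75 83 79
f 43 59 70
f 59 47 73
f 70 73 51
f 59 73 70
f 47 82 60
f 82 53 81
f 60 81 46
f 82 81 60
f 53 83 80
f 83 52 76
f 80 76 44
f 83 76 80
f 52 78 77
f 78 49 65
f 77 65 48
f 78 65 77
f 49 64 69
f 64 43 66
f 69 66 50
f 64 66 69
f 45 71 57
f 71 51 72
f 57 72 46
f 71 72 57
f 45 57 55
f 57 46 56
f 55 56 44
f 57 56 55
f 45 55 62
f 55 44 61
f 62 61 48
f 55 61 62
f 45 62 67
f 62 48 68
f 67 68 50
f 62 68 67
f 45 67 71
f 67 50 74
f 71 74 51
f 67 74 71
f 46 72 60
f 72 51 73
f 60 73 47
f 72 73 60
f 44 56 80
f 56 46 81
f 80 81 53
f 56 81 80
f 48 61 77
f 61 44 76
f 77 76 52
f 61 76 77
f 50 68 69
f 68 48 65
f 69 65 49
f 68 65 69
f 51 74 70
f 74 50 66
f 70 66 43
f 74 66 70



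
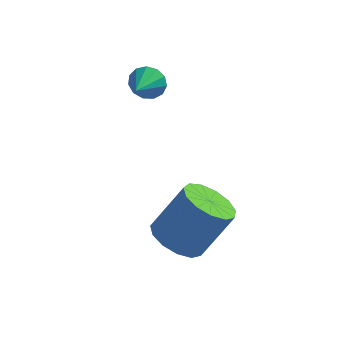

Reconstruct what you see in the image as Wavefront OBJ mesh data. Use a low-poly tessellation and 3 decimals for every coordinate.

v -1.553 -1.769 -4.014
v -0.964 -2.386 -4.123
v -0.157 -1.867 -2.695
v -0.747 -1.251 -2.586
v -0.798 -1.996 -4.358
v 0.008 -1.477 -2.93
v -0.872 -1.534 -4.484
v -0.066 -1.015 -3.056
v -1.163 -1.147 -4.461
v -0.356 -0.628 -3.033
v -1.577 -0.957 -4.295
v -0.771 -0.438 -2.867
v -1.984 -1.025 -4.041
v -1.177 -0.507 -2.613
v -2.254 -1.33 -3.778
v -1.447 -0.811 -2.35
v -2.301 -1.774 -3.59
v -1.495 -1.255 -2.162
v -2.111 -2.216 -3.536
v -1.305 -1.698 -2.108
v -1.744 -2.517 -3.635
v -0.938 -1.999 -2.207
v -1.316 -2.58 -3.853
v -0.51 -2.062 -2.425
v -3.397 1.887 -0.531
v -3.153 2.072 -0.027
v -3.463 0.933 -0.149
v -3.482 2.109 0.009
v -3.783 2.076 -0.128
v -3.962 1.982 -0.392
v -3.961 1.859 -0.7
v -3.781 1.744 -0.955
v -3.479 1.675 -1.075
v -3.151 1.673 -1.023
v -2.901 1.739 -0.814
v -2.808 1.852 -0.516
v -2.902 1.976 -0.222
f 2 1 5
f 2 5 3
f 3 5 6
f 3 6 4
f 5 1 7
f 5 7 6
f 6 7 8
f 6 8 4
f 7 1 9
f 7 9 8
f 8 9 10
f 8 10 4
f 9 1 11
f 9 11 10
f 10 11 12
f 10 12 4
f 11 1 13
f 11 13 12
f 12 13 14
f 12 14 4
f 13 1 15
f 13 15 14
f 14 15 16
f 14 16 4
f 15 1 17
f 15 17 16
f 16 17 18
f 16 18 4
f 17 1 19
f 17 19 18
f 18 19 20
f 18 20 4
f 19 1 21
f 19 21 20
f 20 21 22
f 20 22 4
f 21 1 23
f 21 23 22
f 22 23 24
f 22 24 4
f 23 1 2
f 23 2 24
f 24 2 3
f 24 3 4
f 26 25 28
f 26 28 27
f 28 25 29
f 28 29 27
f 29 25 30
f 29 30 27
f 30 25 31
f 30 31 27
f 31 25 32
f 31 32 27
f 32 25 33
f 32 33 27
f 33 25 34
f 33 34 27
f 34 25 35
f 34 35 27
f 35 25 36
f 35 36 27
f 36 25 37
f 36 37 27
f 37 25 26
f 37 26 27



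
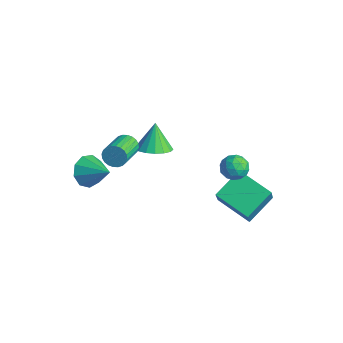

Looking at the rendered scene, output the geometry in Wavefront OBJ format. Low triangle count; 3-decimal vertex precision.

v -0.723 -2.639 3.128
v -0.38 -2.656 2.541
v 0.586 -3.998 3.145
v 0.243 -3.981 3.732
v -0.232 -2.487 2.682
v 0.733 -3.828 3.286
v -0.16 -2.34 2.891
v 0.806 -3.682 3.496
v -0.173 -2.239 3.136
v 0.793 -3.581 3.741
v -0.27 -2.199 3.38
v 0.696 -3.541 3.984
v -0.436 -2.226 3.585
v 0.53 -3.568 4.19
v -0.645 -2.316 3.721
v 0.321 -3.658 4.325
v -0.867 -2.455 3.767
v 0.099 -3.797 4.371
v -1.066 -2.622 3.715
v -0.1 -3.964 4.319
v -1.213 -2.792 3.574
v -0.248 -4.133 4.178
v -1.286 -2.938 3.364
v -0.32 -4.28 3.969
v -1.273 -3.039 3.119
v -0.307 -4.381 3.724
v -1.176 -3.079 2.876
v -0.21 -4.421 3.48
v -1.01 -3.052 2.67
v -0.044 -4.394 3.275
v -0.801 -2.962 2.535
v 0.165 -4.304 3.139
v -0.579 -2.823 2.489
v 0.387 -4.165 3.093
v -0.313 -1.228 2.387
v 0.308 -0.457 2.371
v -0.867 -0.752 3.833
v -0.085 -0.29 2.166
v -0.53 -0.339 2.011
v -0.925 -0.591 1.942
v -1.18 -0.989 1.975
v -1.237 -1.442 2.103
v -1.081 -1.846 2.296
v -0.75 -2.108 2.509
v -0.318 -2.169 2.695
v 0.115 -2.014 2.81
v 0.45 -1.68 2.829
v 0.61 -1.242 2.746
v 0.559 -0.8 2.581
v 2.933 2.564 -3.488
v 1 1.915 -2.806
v 2.694 4.251 -2.56
v 0.762 3.602 -1.877
v 3.778 1.778 -1.843
v 1.846 1.129 -1.16
v 3.54 3.465 -0.914
v 1.607 2.816 -0.232
v -3.201 -3.419 -0.658
v -2.641 -3.727 -1.453
v -1.739 -3.021 0.218
v -2.79 -3.048 -1.514
v -3.13 -2.542 -1.174
v -3.504 -2.447 -0.593
v -3.736 -2.807 -0.042
v -3.718 -3.453 0.221
v -3.458 -4.083 0.073
v -3.078 -4.402 -0.417
v -2.755 -4.262 -1.02
v 2.659 1.811 2.546
v 3.44 1.886 2.345
v 2.46 1.054 1.495
v 3.241 1.129 1.294
v 3.031 0.705 1.951
v 3.154 1.173 2.601
v 2.746 1.767 1.239
v 2.869 2.235 1.889
v 3.494 1.858 1.537
v 3.67 1.202 1.977
v 2.23 1.738 1.863
v 2.406 1.082 2.303
v 3.067 1.915 2.537
v 2.833 1.025 1.303
v 2.71 0.776 1.689
v 3.169 0.82 1.571
v 2.899 1.496 2.688
v 3.357 1.54 2.57
v 3.117 0.846 2.339
v 2.543 1.4 1.27
v 3.001 1.444 1.152
v 2.731 2.12 2.269
v 3.19 2.164 2.151
v 2.783 2.094 1.501
v 3.557 1.943 1.945
v 3.441 1.498 1.327
v 3.15 1.873 1.295
v 3.222 2.148 1.677
v 3.661 1.557 2.203
v 3.544 1.112 1.586
v 3.421 0.863 1.972
v 3.493 1.138 2.354
v 3.693 1.541 1.729
v 2.356 1.828 2.254
v 2.239 1.383 1.637
v 2.407 1.802 1.486
v 2.479 2.077 1.868
v 2.459 1.442 2.513
v 2.343 0.997 1.895
v 2.678 0.792 2.163
v 2.75 1.067 2.545
v 2.207 1.399 2.111
f 2 1 5
f 2 5 3
f 3 5 6
f 3 6 4
f 5 1 7
f 5 7 6
f 6 7 8
f 6 8 4
f 7 1 9
f 7 9 8
f 8 9 10
f 8 10 4
f 9 1 11
f 9 11 10
f 10 11 12
f 10 12 4
f 11 1 13
f 11 13 12
f 12 13 14
f 12 14 4
f 13 1 15
f 13 15 14
f 14 15 16
f 14 16 4
f 15 1 17
f 15 17 16
f 16 17 18
f 16 18 4
f 17 1 19
f 17 19 18
f 18 19 20
f 18 20 4
f 19 1 21
f 19 21 20
f 20 21 22
f 20 22 4
f 21 1 23
f 21 23 22
f 22 23 24
f 22 24 4
f 23 1 25
f 23 25 24
f 24 25 26
f 24 26 4
f 25 1 27
f 25 27 26
f 26 27 28
f 26 28 4
f 27 1 29
f 27 29 28
f 28 29 30
f 28 30 4
f 29 1 31
f 29 31 30
f 30 31 32
f 30 32 4
f 31 1 33
f 31 33 32
f 32 33 34
f 32 34 4
f 33 1 2
f 33 2 34
f 34 2 3
f 34 3 4
f 36 35 38
f 36 38 37
f 38 35 39
f 38 39 37
f 39 35 40
f 39 40 37
f 40 35 41
f 40 41 37
f 41 35 42
f 41 42 37
f 42 35 43
f 42 43 37
f 43 35 44
f 43 44 37
f 44 35 45
f 44 45 37
f 45 35 46
f 45 46 37
f 46 35 47
f 46 47 37
f 47 35 48
f 47 48 37
f 48 35 49
f 48 49 37
f 49 35 36
f 49 36 37
f 51 53 50
f 54 51 50
f 50 53 52
f 52 54 50
f 51 57 53
f 55 51 54
f 55 57 51
f 53 57 52
f 56 54 52
f 52 57 56
f 56 55 54
f 57 55 56
f 59 58 61
f 59 61 60
f 61 58 62
f 61 62 60
f 62 58 63
f 62 63 60
f 63 58 64
f 63 64 60
f 64 58 65
f 64 65 60
f 65 58 66
f 65 66 60
f 66 58 67
f 66 67 60
f 67 58 68
f 67 68 60
f 68 58 59
f 68 59 60
f 69 106 85
f 106 80 109
f 85 109 74
f 106 109 85
f 69 85 81
f 85 74 86
f 81 86 70
f 85 86 81
f 69 81 90
f 81 70 91
f 90 91 76
f 81 91 90
f 69 90 102
f 90 76 105
f 102 105 79
f 90 105 102
f 69 102 106
f 102 79 110
f 106 110 80
f 102 110 106
f 70 86 97
f 86 74 100
f 97 100 78
f 86 100 97
f 74 109 87
f 109 80 108
f 87 108 73
f 109 108 87
f 80 110 107
f 110 79 103
f 107 103 71
f 110 103 107
f 79 105 104
f 105 76 92
f 104 92 75
f 105 92 104
f 76 91 96
f 91 70 93
f 96 93 77
f 91 93 96
f 72 98 84
f 98 78 99
f 84 99 73
f 98 99 84
f 72 84 82
f 84 73 83
f 82 83 71
f 84 83 82
f 72 82 89
f 82 71 88
f 89 88 75
f 82 88 89
f 72 89 94
f 89 75 95
f 94 95 77
f 89 95 94
f 72 94 98
f 94 77 101
f 98 101 78
f 94 101 98
f 73 99 87
f 99 78 100
f 87 100 74
f 99 100 87
f 71 83 107
f 83 73 108
f 107 108 80
f 83 108 107
f 75 88 104
f 88 71 103
f 104 103 79
f 88 103 104
f 77 95 96
f 95 75 92
f 96 92 76
f 95 92 96
f 78 101 97
f 101 77 93
f 97 93 70
f 101 93 97



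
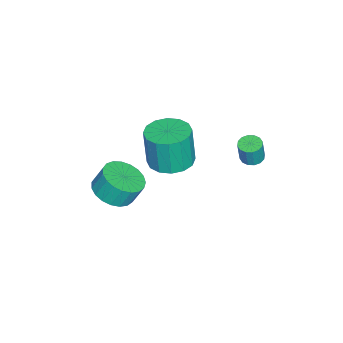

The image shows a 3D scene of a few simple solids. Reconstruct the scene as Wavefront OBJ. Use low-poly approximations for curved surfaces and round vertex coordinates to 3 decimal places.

v 1.554 -1.425 -1.85
v 2.011 -0.651 -2.158
v 1.882 -0.201 -1.218
v 1.426 -0.975 -0.91
v 1.636 -0.567 -2.249
v 1.507 -0.117 -1.309
v 1.247 -0.631 -2.272
v 1.118 -0.181 -1.332
v 0.911 -0.833 -2.221
v 0.782 -0.383 -1.281
v 0.686 -1.137 -2.107
v 0.558 -0.687 -1.167
v 0.612 -1.491 -1.948
v 0.483 -1.041 -1.008
v 0.7 -1.833 -1.772
v 0.571 -1.383 -0.832
v 0.936 -2.105 -1.609
v 0.808 -1.655 -0.669
v 1.279 -2.259 -1.489
v 1.151 -1.81 -0.548
v 1.67 -2.269 -1.43
v 1.541 -1.82 -0.49
v 2.041 -2.133 -1.445
v 1.912 -1.684 -0.505
v 2.327 -1.875 -1.529
v 2.198 -1.425 -0.589
v 2.48 -1.538 -1.669
v 2.351 -1.089 -0.729
v 2.473 -1.183 -1.84
v 2.344 -0.733 -0.9
v 2.307 -0.869 -2.013
v 2.178 -0.419 -1.073
v 0.893 0.806 0.229
v 1.516 1.532 0.308
v 1.471 1.38 2.051
v 0.847 0.654 1.971
v 1.068 1.746 0.315
v 1.022 1.594 2.058
v 0.573 1.708 0.299
v 0.527 1.556 2.042
v 0.163 1.429 0.264
v 0.118 1.277 2.007
v -0.051 0.983 0.219
v -0.096 0.831 1.962
v -0.012 0.489 0.177
v -0.057 0.337 1.92
v 0.269 0.08 0.149
v 0.224 -0.072 1.892
v 0.718 -0.134 0.142
v 0.672 -0.286 1.885
v 1.213 -0.096 0.158
v 1.167 -0.248 1.901
v 1.622 0.183 0.193
v 1.577 0.031 1.936
v 1.836 0.629 0.238
v 1.791 0.477 1.981
v 1.797 1.123 0.28
v 1.752 0.971 2.023
v -0.095 3.834 0.442
v 0.183 4.248 0.403
v 0.393 4.2 1.399
v 0.115 3.786 1.438
v -0.056 4.332 0.457
v 0.155 4.284 1.454
v -0.305 4.283 0.507
v -0.094 4.235 1.504
v -0.498 4.114 0.54
v -0.287 4.066 1.537
v -0.583 3.869 0.546
v -0.372 3.822 1.543
v -0.537 3.616 0.525
v -0.327 3.568 1.521
v -0.373 3.42 0.481
v -0.163 3.372 1.477
v -0.135 3.336 0.426
v 0.076 3.288 1.423
v 0.114 3.385 0.376
v 0.325 3.337 1.373
v 0.307 3.554 0.343
v 0.518 3.506 1.34
v 0.392 3.798 0.337
v 0.603 3.751 1.334
v 0.347 4.052 0.359
v 0.557 4.004 1.355
f 2 1 5
f 2 5 3
f 3 5 6
f 3 6 4
f 5 1 7
f 5 7 6
f 6 7 8
f 6 8 4
f 7 1 9
f 7 9 8
f 8 9 10
f 8 10 4
f 9 1 11
f 9 11 10
f 10 11 12
f 10 12 4
f 11 1 13
f 11 13 12
f 12 13 14
f 12 14 4
f 13 1 15
f 13 15 14
f 14 15 16
f 14 16 4
f 15 1 17
f 15 17 16
f 16 17 18
f 16 18 4
f 17 1 19
f 17 19 18
f 18 19 20
f 18 20 4
f 19 1 21
f 19 21 20
f 20 21 22
f 20 22 4
f 21 1 23
f 21 23 22
f 22 23 24
f 22 24 4
f 23 1 25
f 23 25 24
f 24 25 26
f 24 26 4
f 25 1 27
f 25 27 26
f 26 27 28
f 26 28 4
f 27 1 29
f 27 29 28
f 28 29 30
f 28 30 4
f 29 1 31
f 29 31 30
f 30 31 32
f 30 32 4
f 31 1 2
f 31 2 32
f 32 2 3
f 32 3 4
f 34 33 37
f 34 37 35
f 35 37 38
f 35 38 36
f 37 33 39
f 37 39 38
f 38 39 40
f 38 40 36
f 39 33 41
f 39 41 40
f 40 41 42
f 40 42 36
f 41 33 43
f 41 43 42
f 42 43 44
f 42 44 36
f 43 33 45
f 43 45 44
f 44 45 46
f 44 46 36
f 45 33 47
f 45 47 46
f 46 47 48
f 46 48 36
f 47 33 49
f 47 49 48
f 48 49 50
f 48 50 36
f 49 33 51
f 49 51 50
f 50 51 52
f 50 52 36
f 51 33 53
f 51 53 52
f 52 53 54
f 52 54 36
f 53 33 55
f 53 55 54
f 54 55 56
f 54 56 36
f 55 33 57
f 55 57 56
f 56 57 58
f 56 58 36
f 57 33 34
f 57 34 58
f 58 34 35
f 58 35 36
f 60 59 63
f 60 63 61
f 61 63 64
f 61 64 62
f 63 59 65
f 63 65 64
f 64 65 66
f 64 66 62
f 65 59 67
f 65 67 66
f 66 67 68
f 66 68 62
f 67 59 69
f 67 69 68
f 68 69 70
f 68 70 62
f 69 59 71
f 69 71 70
f 70 71 72
f 70 72 62
f 71 59 73
f 71 73 72
f 72 73 74
f 72 74 62
f 73 59 75
f 73 75 74
f 74 75 76
f 74 76 62
f 75 59 77
f 75 77 76
f 76 77 78
f 76 78 62
f 77 59 79
f 77 79 78
f 78 79 80
f 78 80 62
f 79 59 81
f 79 81 80
f 80 81 82
f 80 82 62
f 81 59 83
f 81 83 82
f 82 83 84
f 82 84 62
f 83 59 60
f 83 60 84
f 84 60 61
f 84 61 62



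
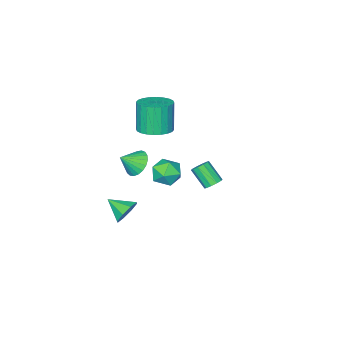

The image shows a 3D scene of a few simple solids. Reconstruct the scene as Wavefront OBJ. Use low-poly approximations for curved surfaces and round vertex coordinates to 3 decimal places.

v 1.79 3.404 2.66
v 2.326 3.197 1.868
v 1.714 1.863 3.012
v 2.25 1.656 2.22
v 2.657 2.119 2.979
v 2.704 3.072 2.761
v 1.336 1.988 2.119
v 1.383 2.941 1.901
v 2.045 2.322 1.534
v 2.862 2.403 2.066
v 1.178 2.657 2.814
v 1.995 2.738 3.346
v -0.636 -1.424 2.502
v 0.342 -1.847 2.602
v -0.026 -2.238 4.539
v -1.004 -1.816 4.438
v 0.416 -1.447 2.697
v 0.048 -1.838 4.634
v 0.33 -1.044 2.762
v -0.038 -1.435 4.699
v 0.096 -0.699 2.787
v -0.272 -1.09 4.724
v -0.248 -0.464 2.769
v -0.616 -0.855 4.706
v -0.652 -0.375 2.71
v -1.02 -0.766 4.647
v -1.053 -0.446 2.62
v -1.421 -0.837 4.557
v -1.391 -0.666 2.511
v -1.759 -1.057 4.448
v -1.614 -1.002 2.401
v -1.982 -1.393 4.338
v -1.688 -1.402 2.306
v -2.056 -1.793 4.243
v -1.602 -1.805 2.241
v -1.97 -2.196 4.178
v -1.368 -2.15 2.216
v -1.736 -2.541 4.153
v -1.024 -2.385 2.234
v -1.392 -2.776 4.171
v -0.62 -2.474 2.293
v -0.988 -2.865 4.23
v -0.219 -2.403 2.383
v -0.587 -2.794 4.32
v 0.119 -2.183 2.492
v -0.249 -2.574 4.429
v 1.285 -1.702 -3.937
v 1.85 -1.887 -4.652
v 1.675 -2.958 -3.303
v 2.177 -1.525 -4.133
v 1.981 -1.266 -3.5
v 1.378 -1.262 -3.122
v 0.72 -1.516 -3.222
v 0.394 -1.879 -3.74
v 0.59 -2.138 -4.374
v 1.193 -2.141 -4.751
v -0.027 -2.332 -0.635
v 0.478 -1.588 -0.91
v 0.927 -2.688 0.155
v 0.28 -1.444 -0.605
v 0.028 -1.453 -0.306
v -0.233 -1.614 -0.064
v -0.458 -1.899 0.08
v -0.609 -2.259 0.099
v -0.659 -2.632 -0.008
v -0.601 -2.952 -0.224
v -0.442 -3.166 -0.511
v -0.213 -3.235 -0.819
v 0.049 -3.147 -1.096
v 0.298 -2.919 -1.293
v 0.49 -2.589 -1.377
v 0.593 -2.215 -1.332
v 0.589 -1.861 -1.167
v -4.004 -0.132 -3.281
v -3.765 -0.525 -3.681
v -3.657 -1.581 -2.579
v -3.896 -1.188 -2.179
v -3.482 -0.332 -3.524
v -3.373 -1.388 -2.422
v -3.398 -0.063 -3.275
v -3.29 -1.119 -2.173
v -3.546 0.18 -3.027
v -3.437 -0.876 -1.925
v -3.869 0.304 -2.877
v -3.76 -0.752 -1.775
v -4.243 0.261 -2.881
v -4.135 -0.795 -1.779
v -4.527 0.068 -3.038
v -4.418 -0.988 -1.936
v -4.61 -0.201 -3.287
v -4.502 -1.257 -2.185
v -4.463 -0.444 -3.535
v -4.354 -1.5 -2.433
v -4.14 -0.568 -3.685
v -4.031 -1.624 -2.583
f 1 12 6
f 1 6 2
f 1 2 8
f 1 8 11
f 1 11 12
f 2 6 10
f 6 12 5
f 12 11 3
f 11 8 7
f 8 2 9
f 4 10 5
f 4 5 3
f 4 3 7
f 4 7 9
f 4 9 10
f 5 10 6
f 3 5 12
f 7 3 11
f 9 7 8
f 10 9 2
f 14 13 17
f 14 17 15
f 15 17 18
f 15 18 16
f 17 13 19
f 17 19 18
f 18 19 20
f 18 20 16
f 19 13 21
f 19 21 20
f 20 21 22
f 20 22 16
f 21 13 23
f 21 23 22
f 22 23 24
f 22 24 16
f 23 13 25
f 23 25 24
f 24 25 26
f 24 26 16
f 25 13 27
f 25 27 26
f 26 27 28
f 26 28 16
f 27 13 29
f 27 29 28
f 28 29 30
f 28 30 16
f 29 13 31
f 29 31 30
f 30 31 32
f 30 32 16
f 31 13 33
f 31 33 32
f 32 33 34
f 32 34 16
f 33 13 35
f 33 35 34
f 34 35 36
f 34 36 16
f 35 13 37
f 35 37 36
f 36 37 38
f 36 38 16
f 37 13 39
f 37 39 38
f 38 39 40
f 38 40 16
f 39 13 41
f 39 41 40
f 40 41 42
f 40 42 16
f 41 13 43
f 41 43 42
f 42 43 44
f 42 44 16
f 43 13 45
f 43 45 44
f 44 45 46
f 44 46 16
f 45 13 14
f 45 14 46
f 46 14 15
f 46 15 16
f 48 47 50
f 48 50 49
f 50 47 51
f 50 51 49
f 51 47 52
f 51 52 49
f 52 47 53
f 52 53 49
f 53 47 54
f 53 54 49
f 54 47 55
f 54 55 49
f 55 47 56
f 55 56 49
f 56 47 48
f 56 48 49
f 58 57 60
f 58 60 59
f 60 57 61
f 60 61 59
f 61 57 62
f 61 62 59
f 62 57 63
f 62 63 59
f 63 57 64
f 63 64 59
f 64 57 65
f 64 65 59
f 65 57 66
f 65 66 59
f 66 57 67
f 66 67 59
f 67 57 68
f 67 68 59
f 68 57 69
f 68 69 59
f 69 57 70
f 69 70 59
f 70 57 71
f 70 71 59
f 71 57 72
f 71 72 59
f 72 57 73
f 72 73 59
f 73 57 58
f 73 58 59
f 75 74 78
f 75 78 76
f 76 78 79
f 76 79 77
f 78 74 80
f 78 80 79
f 79 80 81
f 79 81 77
f 80 74 82
f 80 82 81
f 81 82 83
f 81 83 77
f 82 74 84
f 82 84 83
f 83 84 85
f 83 85 77
f 84 74 86
f 84 86 85
f 85 86 87
f 85 87 77
f 86 74 88
f 86 88 87
f 87 88 89
f 87 89 77
f 88 74 90
f 88 90 89
f 89 90 91
f 89 91 77
f 90 74 92
f 90 92 91
f 91 92 93
f 91 93 77
f 92 74 94
f 92 94 93
f 93 94 95
f 93 95 77
f 94 74 75
f 94 75 95
f 95 75 76
f 95 76 77

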